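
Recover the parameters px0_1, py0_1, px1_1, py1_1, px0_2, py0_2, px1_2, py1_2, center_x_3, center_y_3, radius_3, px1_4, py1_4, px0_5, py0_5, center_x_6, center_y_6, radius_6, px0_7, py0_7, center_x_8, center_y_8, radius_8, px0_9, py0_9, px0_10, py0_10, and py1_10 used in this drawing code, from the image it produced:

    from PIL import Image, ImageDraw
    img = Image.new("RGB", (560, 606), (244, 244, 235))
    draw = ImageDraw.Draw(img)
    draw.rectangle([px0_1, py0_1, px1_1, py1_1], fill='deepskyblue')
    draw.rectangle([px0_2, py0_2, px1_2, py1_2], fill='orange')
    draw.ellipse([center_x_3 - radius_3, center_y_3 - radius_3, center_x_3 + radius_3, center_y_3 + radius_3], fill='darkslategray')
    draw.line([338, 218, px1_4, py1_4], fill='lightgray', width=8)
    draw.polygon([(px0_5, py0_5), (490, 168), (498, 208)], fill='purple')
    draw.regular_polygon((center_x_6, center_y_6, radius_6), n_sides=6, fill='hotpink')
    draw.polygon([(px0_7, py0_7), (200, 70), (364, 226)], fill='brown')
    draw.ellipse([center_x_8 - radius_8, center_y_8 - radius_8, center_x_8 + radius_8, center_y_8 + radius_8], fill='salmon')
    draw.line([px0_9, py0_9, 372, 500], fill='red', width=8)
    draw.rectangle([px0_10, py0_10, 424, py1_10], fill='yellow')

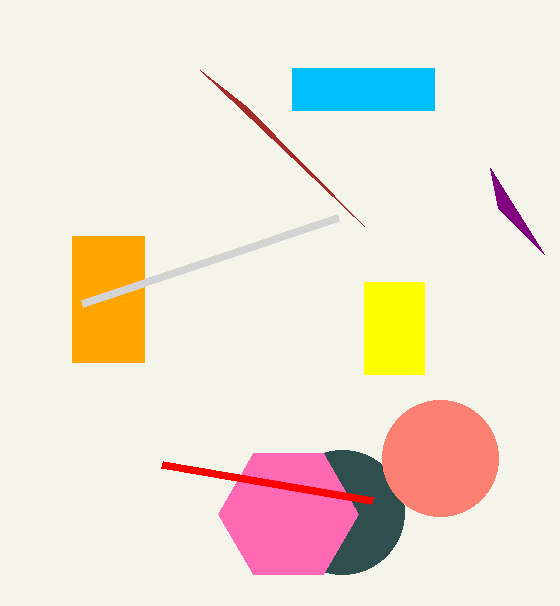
px0_1 = 292
py0_1 = 68
px1_1 = 434
py1_1 = 110
px0_2 = 72
py0_2 = 236
px1_2 = 144
py1_2 = 362
center_x_3 = 342
center_y_3 = 512
radius_3 = 62
px1_4 = 82
py1_4 = 304
px0_5 = 544
py0_5 = 254
center_x_6 = 288
center_y_6 = 514
radius_6 = 70
px0_7 = 246
py0_7 = 106
center_x_8 = 440
center_y_8 = 458
radius_8 = 58
px0_9 = 162
py0_9 = 464
px0_10 = 364
py0_10 = 282
py1_10 = 374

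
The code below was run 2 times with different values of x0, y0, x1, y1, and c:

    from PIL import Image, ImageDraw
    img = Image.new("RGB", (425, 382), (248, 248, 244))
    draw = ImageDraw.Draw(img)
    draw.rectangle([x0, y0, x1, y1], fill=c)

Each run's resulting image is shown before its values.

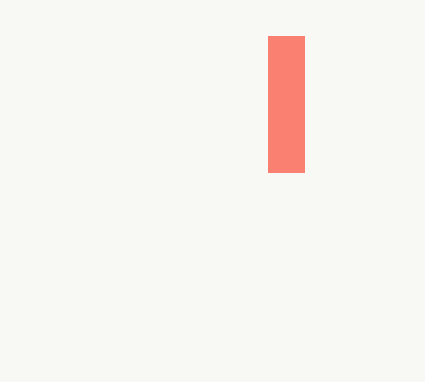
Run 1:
x0 = 268
y0 = 36
x1 = 304
y1 = 172
c = 'salmon'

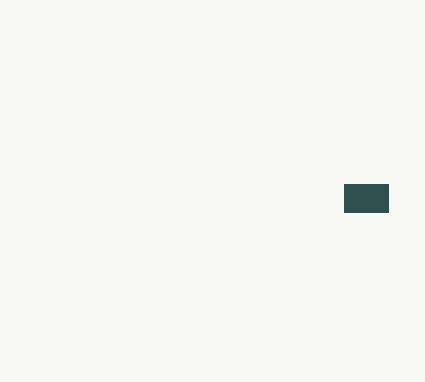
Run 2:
x0 = 344
y0 = 184
x1 = 388
y1 = 212
c = 'darkslategray'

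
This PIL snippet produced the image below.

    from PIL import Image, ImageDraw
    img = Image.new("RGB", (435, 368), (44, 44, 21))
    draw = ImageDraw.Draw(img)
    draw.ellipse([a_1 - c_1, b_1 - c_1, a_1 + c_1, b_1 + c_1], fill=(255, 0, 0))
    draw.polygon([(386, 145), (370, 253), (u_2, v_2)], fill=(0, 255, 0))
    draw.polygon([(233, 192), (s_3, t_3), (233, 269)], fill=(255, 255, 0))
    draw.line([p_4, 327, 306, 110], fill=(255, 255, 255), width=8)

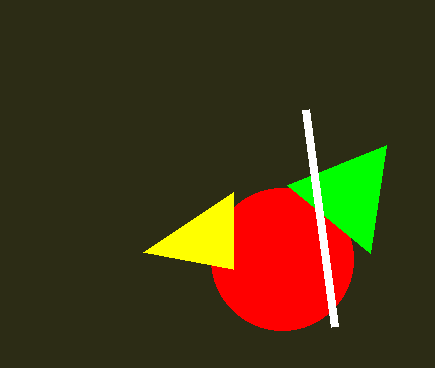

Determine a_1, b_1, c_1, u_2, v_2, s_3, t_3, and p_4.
a_1 = 282
b_1 = 259
c_1 = 71
u_2 = 287
v_2 = 185
s_3 = 143
t_3 = 252
p_4 = 335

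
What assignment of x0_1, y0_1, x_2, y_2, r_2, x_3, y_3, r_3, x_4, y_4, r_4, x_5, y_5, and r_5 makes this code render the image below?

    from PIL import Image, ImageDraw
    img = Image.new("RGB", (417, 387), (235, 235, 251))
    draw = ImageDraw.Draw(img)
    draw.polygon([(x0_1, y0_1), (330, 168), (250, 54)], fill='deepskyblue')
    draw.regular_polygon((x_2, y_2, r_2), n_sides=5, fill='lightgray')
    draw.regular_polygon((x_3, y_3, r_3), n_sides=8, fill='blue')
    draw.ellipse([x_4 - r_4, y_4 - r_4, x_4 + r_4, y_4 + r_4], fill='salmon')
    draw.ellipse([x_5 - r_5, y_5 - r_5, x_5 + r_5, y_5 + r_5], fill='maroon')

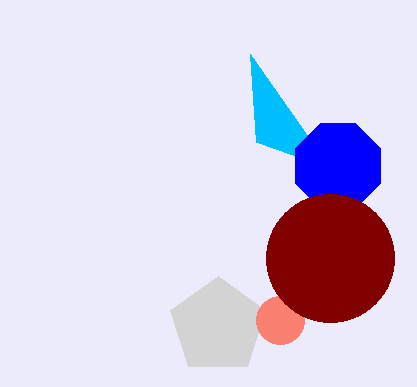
x0_1 = 256; y0_1 = 142; x_2 = 218; y_2 = 326; r_2 = 50; x_3 = 338; y_3 = 166; r_3 = 46; x_4 = 280; y_4 = 320; r_4 = 24; x_5 = 330; y_5 = 258; r_5 = 64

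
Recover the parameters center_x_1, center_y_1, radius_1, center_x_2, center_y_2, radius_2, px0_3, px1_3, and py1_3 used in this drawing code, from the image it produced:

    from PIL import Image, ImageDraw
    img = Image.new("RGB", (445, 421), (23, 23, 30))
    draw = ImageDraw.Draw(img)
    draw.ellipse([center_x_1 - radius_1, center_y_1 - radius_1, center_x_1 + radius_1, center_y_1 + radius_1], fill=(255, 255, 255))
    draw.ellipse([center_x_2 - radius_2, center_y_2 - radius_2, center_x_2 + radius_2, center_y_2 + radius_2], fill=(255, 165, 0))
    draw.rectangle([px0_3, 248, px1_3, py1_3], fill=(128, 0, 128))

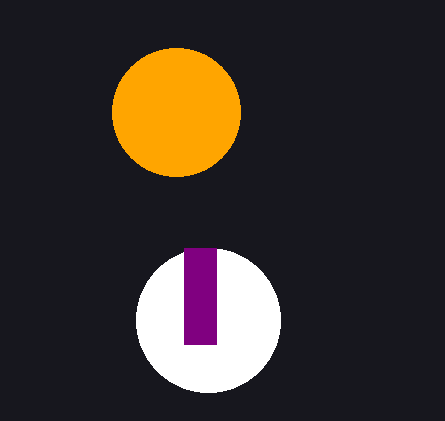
center_x_1 = 208, center_y_1 = 320, radius_1 = 72, center_x_2 = 176, center_y_2 = 112, radius_2 = 64, px0_3 = 184, px1_3 = 216, py1_3 = 344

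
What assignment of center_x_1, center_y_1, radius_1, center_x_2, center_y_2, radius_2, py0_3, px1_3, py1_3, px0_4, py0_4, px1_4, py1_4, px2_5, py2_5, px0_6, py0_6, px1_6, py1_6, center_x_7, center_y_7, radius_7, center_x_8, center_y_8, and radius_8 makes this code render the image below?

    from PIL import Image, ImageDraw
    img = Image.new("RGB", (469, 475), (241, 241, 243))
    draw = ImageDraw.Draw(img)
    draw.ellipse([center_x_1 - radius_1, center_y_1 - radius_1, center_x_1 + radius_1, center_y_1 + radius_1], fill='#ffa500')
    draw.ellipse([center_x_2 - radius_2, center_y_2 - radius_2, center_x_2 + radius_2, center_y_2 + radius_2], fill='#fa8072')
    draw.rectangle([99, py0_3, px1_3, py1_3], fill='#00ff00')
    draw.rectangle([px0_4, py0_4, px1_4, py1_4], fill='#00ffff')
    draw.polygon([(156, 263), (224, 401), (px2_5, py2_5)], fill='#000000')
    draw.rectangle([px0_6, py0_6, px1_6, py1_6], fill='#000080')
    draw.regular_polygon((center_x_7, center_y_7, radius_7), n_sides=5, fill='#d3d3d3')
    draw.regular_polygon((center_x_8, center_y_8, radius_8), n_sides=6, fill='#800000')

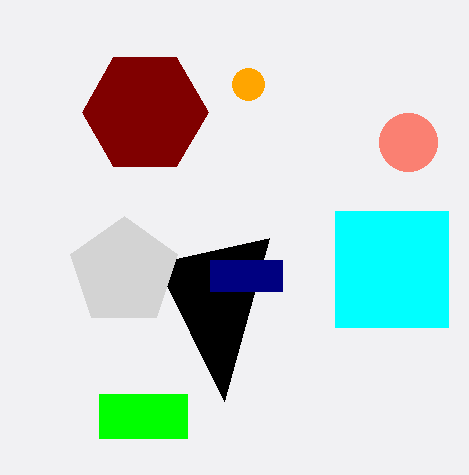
center_x_1 = 248, center_y_1 = 84, radius_1 = 16, center_x_2 = 408, center_y_2 = 142, radius_2 = 29, py0_3 = 394, px1_3 = 187, py1_3 = 438, px0_4 = 335, py0_4 = 211, px1_4 = 448, py1_4 = 327, px2_5 = 269, py2_5 = 238, px0_6 = 210, py0_6 = 260, px1_6 = 282, py1_6 = 291, center_x_7 = 124, center_y_7 = 272, radius_7 = 56, center_x_8 = 145, center_y_8 = 112, radius_8 = 63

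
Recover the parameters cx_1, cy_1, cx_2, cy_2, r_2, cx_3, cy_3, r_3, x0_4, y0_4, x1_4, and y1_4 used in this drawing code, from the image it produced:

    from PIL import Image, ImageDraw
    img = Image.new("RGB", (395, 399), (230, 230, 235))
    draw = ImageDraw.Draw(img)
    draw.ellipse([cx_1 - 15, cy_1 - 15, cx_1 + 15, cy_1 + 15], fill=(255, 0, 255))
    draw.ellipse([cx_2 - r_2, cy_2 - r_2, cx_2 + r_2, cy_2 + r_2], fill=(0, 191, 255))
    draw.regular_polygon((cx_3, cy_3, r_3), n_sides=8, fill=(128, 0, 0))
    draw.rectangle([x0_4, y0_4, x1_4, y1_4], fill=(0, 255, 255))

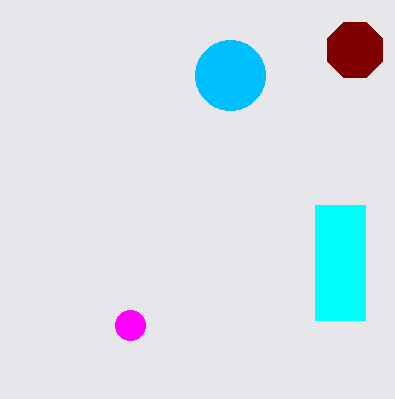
cx_1 = 130, cy_1 = 325, cx_2 = 230, cy_2 = 75, r_2 = 35, cx_3 = 355, cy_3 = 50, r_3 = 30, x0_4 = 315, y0_4 = 205, x1_4 = 365, y1_4 = 320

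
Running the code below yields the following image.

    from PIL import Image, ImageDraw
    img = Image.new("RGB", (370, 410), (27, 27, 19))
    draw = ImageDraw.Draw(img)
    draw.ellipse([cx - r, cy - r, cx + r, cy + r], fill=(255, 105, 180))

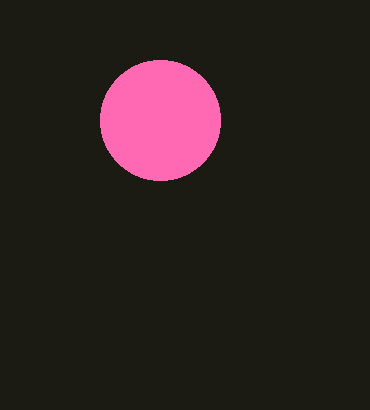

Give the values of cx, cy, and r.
cx = 160
cy = 120
r = 60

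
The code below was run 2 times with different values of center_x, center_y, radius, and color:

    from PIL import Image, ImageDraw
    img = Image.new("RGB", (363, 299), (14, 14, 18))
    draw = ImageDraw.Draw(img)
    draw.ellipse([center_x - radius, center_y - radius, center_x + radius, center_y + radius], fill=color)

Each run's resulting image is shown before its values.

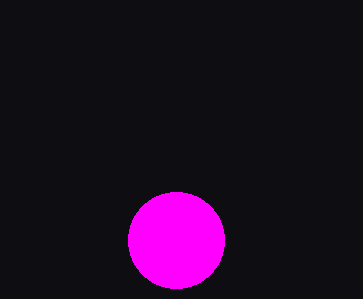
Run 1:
center_x = 176; center_y = 240; radius = 48; color = 'magenta'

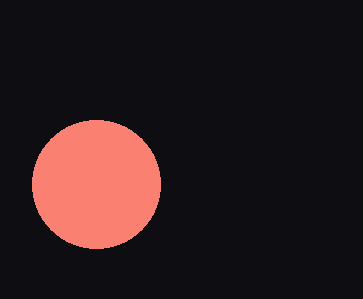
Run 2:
center_x = 96; center_y = 184; radius = 64; color = 'salmon'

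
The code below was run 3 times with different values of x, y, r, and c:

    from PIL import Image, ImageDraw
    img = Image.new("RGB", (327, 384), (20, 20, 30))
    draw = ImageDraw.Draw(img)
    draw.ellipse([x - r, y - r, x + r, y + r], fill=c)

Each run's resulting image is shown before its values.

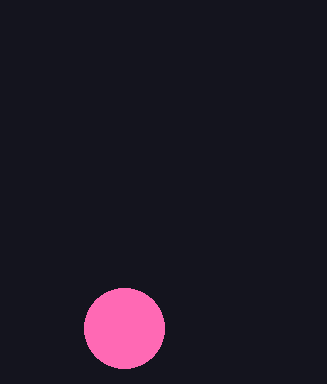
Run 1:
x = 124; y = 328; r = 40; c = 'hotpink'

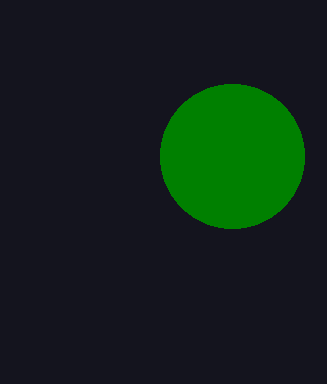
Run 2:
x = 232
y = 156
r = 72
c = 'green'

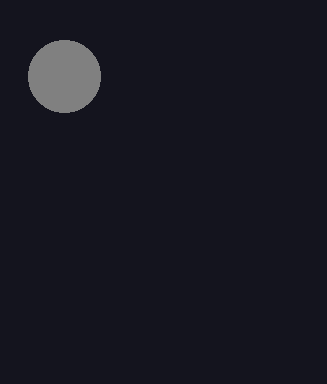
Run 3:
x = 64
y = 76
r = 36
c = 'gray'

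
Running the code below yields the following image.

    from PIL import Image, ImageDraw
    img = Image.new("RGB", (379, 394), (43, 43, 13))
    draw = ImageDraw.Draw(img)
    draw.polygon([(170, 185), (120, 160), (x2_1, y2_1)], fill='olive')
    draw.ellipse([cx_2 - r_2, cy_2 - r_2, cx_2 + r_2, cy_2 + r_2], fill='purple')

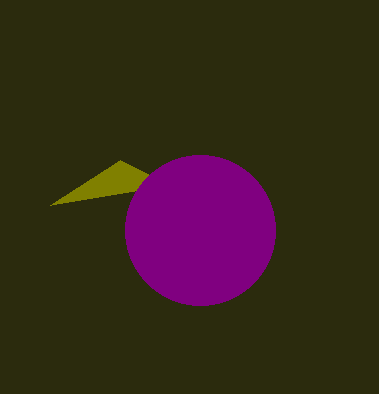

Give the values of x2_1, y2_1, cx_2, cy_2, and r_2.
x2_1 = 50; y2_1 = 205; cx_2 = 200; cy_2 = 230; r_2 = 75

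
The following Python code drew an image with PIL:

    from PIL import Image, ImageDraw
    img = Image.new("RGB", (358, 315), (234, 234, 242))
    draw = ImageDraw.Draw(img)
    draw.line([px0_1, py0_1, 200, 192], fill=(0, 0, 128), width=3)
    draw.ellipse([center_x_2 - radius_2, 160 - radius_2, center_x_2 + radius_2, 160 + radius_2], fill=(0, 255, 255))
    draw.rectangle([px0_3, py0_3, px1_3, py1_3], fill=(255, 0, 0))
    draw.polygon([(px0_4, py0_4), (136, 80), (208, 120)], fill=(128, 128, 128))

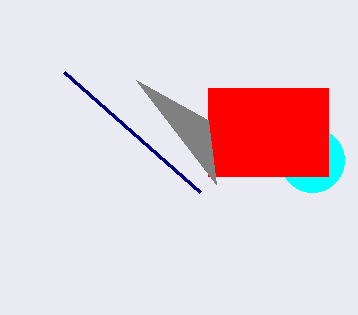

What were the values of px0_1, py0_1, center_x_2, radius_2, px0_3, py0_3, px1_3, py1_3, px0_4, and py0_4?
px0_1 = 64, py0_1 = 72, center_x_2 = 312, radius_2 = 32, px0_3 = 208, py0_3 = 88, px1_3 = 328, py1_3 = 176, px0_4 = 216, py0_4 = 184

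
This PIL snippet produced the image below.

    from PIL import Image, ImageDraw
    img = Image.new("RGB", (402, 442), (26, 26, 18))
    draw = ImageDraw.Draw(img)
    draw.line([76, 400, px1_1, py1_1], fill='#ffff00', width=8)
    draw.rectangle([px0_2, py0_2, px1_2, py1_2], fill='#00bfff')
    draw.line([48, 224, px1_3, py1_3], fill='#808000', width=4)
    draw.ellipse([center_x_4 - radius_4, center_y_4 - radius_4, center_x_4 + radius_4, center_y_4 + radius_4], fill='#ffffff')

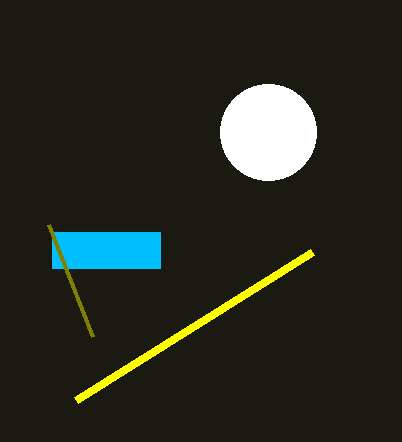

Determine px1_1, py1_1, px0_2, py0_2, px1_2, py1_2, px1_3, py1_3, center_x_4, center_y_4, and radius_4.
px1_1 = 312, py1_1 = 252, px0_2 = 52, py0_2 = 232, px1_2 = 160, py1_2 = 268, px1_3 = 92, py1_3 = 336, center_x_4 = 268, center_y_4 = 132, radius_4 = 48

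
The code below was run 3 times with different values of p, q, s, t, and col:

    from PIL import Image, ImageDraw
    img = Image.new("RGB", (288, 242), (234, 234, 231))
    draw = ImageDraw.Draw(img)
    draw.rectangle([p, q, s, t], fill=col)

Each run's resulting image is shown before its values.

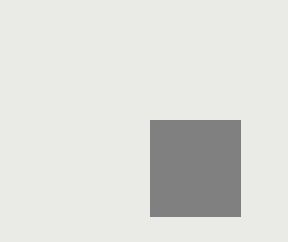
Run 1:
p = 150, q = 120, s = 240, t = 216, col = 'gray'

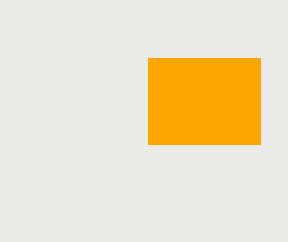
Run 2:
p = 148; q = 58; s = 260; t = 144; col = 'orange'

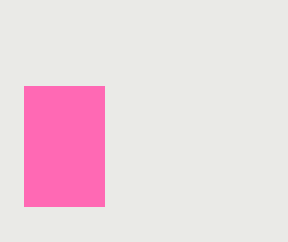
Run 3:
p = 24; q = 86; s = 104; t = 206; col = 'hotpink'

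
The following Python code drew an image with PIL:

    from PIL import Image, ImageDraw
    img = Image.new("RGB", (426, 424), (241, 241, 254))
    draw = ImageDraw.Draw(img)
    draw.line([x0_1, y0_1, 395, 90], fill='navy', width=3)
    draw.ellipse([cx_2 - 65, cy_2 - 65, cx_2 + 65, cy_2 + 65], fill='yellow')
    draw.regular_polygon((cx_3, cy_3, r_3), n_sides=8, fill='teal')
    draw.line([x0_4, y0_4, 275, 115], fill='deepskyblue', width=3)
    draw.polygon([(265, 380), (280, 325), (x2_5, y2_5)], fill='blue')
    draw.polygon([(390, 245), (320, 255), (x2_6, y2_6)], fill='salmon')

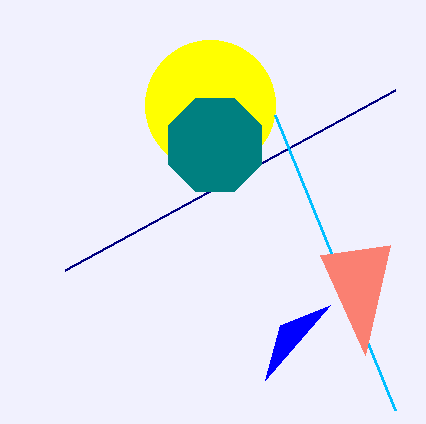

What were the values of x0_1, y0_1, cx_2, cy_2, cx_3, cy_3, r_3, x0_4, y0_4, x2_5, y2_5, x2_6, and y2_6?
x0_1 = 65; y0_1 = 270; cx_2 = 210; cy_2 = 105; cx_3 = 215; cy_3 = 145; r_3 = 50; x0_4 = 395; y0_4 = 410; x2_5 = 330; y2_5 = 305; x2_6 = 365; y2_6 = 355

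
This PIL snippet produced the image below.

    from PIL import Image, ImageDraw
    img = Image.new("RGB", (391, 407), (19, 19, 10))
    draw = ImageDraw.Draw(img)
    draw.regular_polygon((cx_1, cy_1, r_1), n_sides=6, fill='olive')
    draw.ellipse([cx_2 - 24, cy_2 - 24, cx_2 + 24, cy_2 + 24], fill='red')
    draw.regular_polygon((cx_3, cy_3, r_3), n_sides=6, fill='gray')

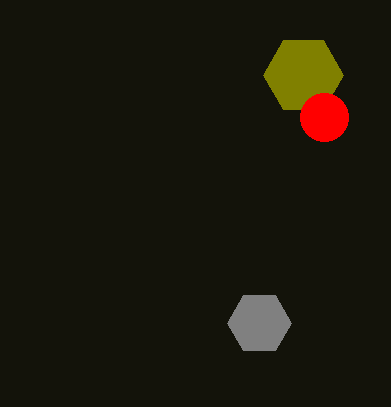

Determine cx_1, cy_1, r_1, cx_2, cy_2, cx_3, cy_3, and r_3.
cx_1 = 303; cy_1 = 75; r_1 = 40; cx_2 = 324; cy_2 = 117; cx_3 = 259; cy_3 = 323; r_3 = 32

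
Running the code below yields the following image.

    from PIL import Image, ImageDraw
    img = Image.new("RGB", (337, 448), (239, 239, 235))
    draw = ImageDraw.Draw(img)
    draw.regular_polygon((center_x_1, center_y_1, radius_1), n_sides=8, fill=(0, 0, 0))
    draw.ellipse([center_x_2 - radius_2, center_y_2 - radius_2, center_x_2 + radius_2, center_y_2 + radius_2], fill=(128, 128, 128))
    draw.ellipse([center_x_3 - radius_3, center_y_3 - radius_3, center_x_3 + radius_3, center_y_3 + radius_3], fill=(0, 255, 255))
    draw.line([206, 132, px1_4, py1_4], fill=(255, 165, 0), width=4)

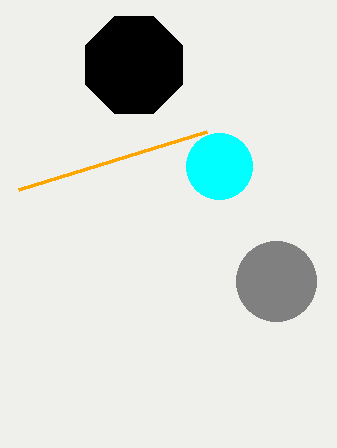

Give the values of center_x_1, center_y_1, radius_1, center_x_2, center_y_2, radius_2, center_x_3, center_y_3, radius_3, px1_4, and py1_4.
center_x_1 = 134
center_y_1 = 65
radius_1 = 52
center_x_2 = 276
center_y_2 = 281
radius_2 = 40
center_x_3 = 219
center_y_3 = 166
radius_3 = 33
px1_4 = 18
py1_4 = 190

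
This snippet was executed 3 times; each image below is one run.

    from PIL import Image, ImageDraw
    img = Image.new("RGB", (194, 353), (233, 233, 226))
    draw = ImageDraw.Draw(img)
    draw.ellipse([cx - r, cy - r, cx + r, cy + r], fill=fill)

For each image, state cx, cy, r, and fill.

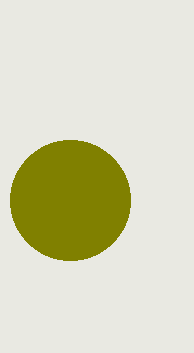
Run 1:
cx = 70
cy = 200
r = 60
fill = 'olive'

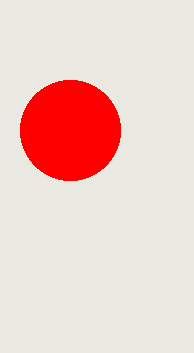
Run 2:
cx = 70, cy = 130, r = 50, fill = 'red'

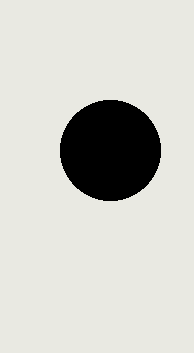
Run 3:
cx = 110, cy = 150, r = 50, fill = 'black'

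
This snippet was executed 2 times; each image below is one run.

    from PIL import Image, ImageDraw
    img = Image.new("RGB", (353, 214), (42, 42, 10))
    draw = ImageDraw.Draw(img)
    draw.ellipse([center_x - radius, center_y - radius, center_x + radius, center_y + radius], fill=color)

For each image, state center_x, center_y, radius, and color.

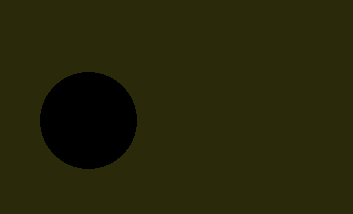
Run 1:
center_x = 88
center_y = 120
radius = 48
color = 'black'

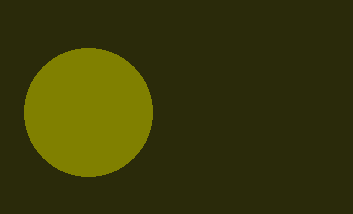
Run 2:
center_x = 88, center_y = 112, radius = 64, color = 'olive'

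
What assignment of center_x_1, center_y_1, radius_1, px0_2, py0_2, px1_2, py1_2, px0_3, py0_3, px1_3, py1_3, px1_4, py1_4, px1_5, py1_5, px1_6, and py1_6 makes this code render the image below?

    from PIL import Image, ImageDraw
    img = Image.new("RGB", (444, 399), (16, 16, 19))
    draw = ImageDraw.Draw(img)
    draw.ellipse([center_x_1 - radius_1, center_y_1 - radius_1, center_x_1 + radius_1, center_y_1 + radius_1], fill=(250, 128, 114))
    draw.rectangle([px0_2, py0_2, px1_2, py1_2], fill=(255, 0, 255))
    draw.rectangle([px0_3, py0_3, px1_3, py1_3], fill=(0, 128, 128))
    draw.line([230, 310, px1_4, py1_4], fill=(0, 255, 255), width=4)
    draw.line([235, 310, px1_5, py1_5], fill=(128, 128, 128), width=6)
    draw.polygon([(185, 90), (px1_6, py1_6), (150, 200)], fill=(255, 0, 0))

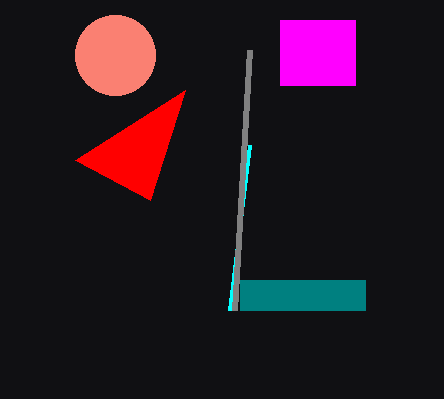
center_x_1 = 115; center_y_1 = 55; radius_1 = 40; px0_2 = 280; py0_2 = 20; px1_2 = 355; py1_2 = 85; px0_3 = 240; py0_3 = 280; px1_3 = 365; py1_3 = 310; px1_4 = 250; py1_4 = 145; px1_5 = 250; py1_5 = 50; px1_6 = 75; py1_6 = 160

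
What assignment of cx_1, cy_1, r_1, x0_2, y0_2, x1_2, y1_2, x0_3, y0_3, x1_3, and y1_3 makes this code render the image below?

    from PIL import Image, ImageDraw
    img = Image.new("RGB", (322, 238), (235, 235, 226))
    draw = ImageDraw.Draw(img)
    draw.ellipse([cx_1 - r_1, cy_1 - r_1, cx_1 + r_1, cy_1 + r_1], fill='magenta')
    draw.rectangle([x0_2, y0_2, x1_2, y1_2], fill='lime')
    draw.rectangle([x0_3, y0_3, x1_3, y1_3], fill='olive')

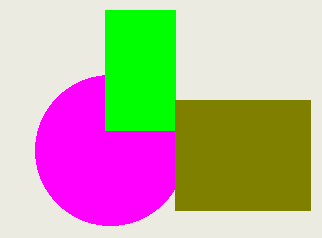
cx_1 = 110; cy_1 = 150; r_1 = 75; x0_2 = 105; y0_2 = 10; x1_2 = 175; y1_2 = 130; x0_3 = 175; y0_3 = 100; x1_3 = 310; y1_3 = 210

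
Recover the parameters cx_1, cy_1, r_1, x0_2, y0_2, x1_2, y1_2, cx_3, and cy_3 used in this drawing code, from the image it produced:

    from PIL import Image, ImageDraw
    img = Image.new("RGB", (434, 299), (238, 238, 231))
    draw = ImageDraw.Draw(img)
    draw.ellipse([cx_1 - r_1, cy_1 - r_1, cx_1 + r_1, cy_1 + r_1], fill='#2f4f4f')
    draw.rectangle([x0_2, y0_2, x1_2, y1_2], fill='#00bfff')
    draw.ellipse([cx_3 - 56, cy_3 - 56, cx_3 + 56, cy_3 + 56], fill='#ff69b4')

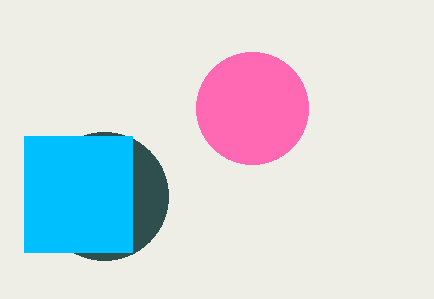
cx_1 = 104, cy_1 = 196, r_1 = 64, x0_2 = 24, y0_2 = 136, x1_2 = 132, y1_2 = 252, cx_3 = 252, cy_3 = 108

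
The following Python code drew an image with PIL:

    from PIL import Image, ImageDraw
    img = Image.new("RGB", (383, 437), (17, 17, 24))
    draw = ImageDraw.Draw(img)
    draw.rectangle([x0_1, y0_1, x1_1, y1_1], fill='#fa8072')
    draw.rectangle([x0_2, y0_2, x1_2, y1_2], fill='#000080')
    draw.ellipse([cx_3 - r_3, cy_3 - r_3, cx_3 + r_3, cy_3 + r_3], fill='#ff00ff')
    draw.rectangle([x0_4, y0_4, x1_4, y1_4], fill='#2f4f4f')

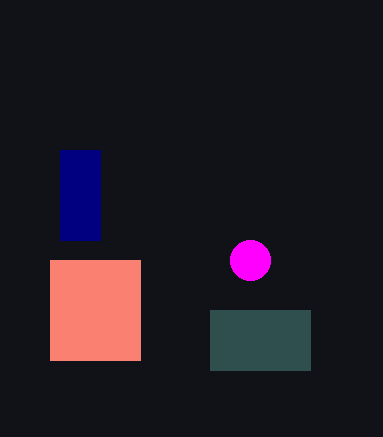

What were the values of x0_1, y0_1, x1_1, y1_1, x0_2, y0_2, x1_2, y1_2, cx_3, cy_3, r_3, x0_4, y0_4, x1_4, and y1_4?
x0_1 = 50, y0_1 = 260, x1_1 = 140, y1_1 = 360, x0_2 = 60, y0_2 = 150, x1_2 = 100, y1_2 = 240, cx_3 = 250, cy_3 = 260, r_3 = 20, x0_4 = 210, y0_4 = 310, x1_4 = 310, y1_4 = 370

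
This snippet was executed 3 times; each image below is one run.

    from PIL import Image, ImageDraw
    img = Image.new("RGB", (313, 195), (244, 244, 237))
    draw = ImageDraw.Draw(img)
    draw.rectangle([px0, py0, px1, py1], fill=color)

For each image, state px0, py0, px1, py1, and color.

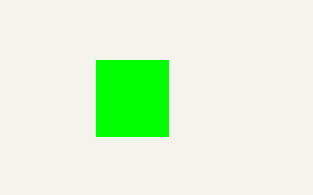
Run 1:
px0 = 96; py0 = 60; px1 = 168; py1 = 136; color = 'lime'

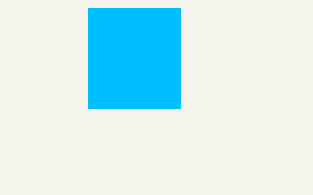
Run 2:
px0 = 88, py0 = 8, px1 = 180, py1 = 108, color = 'deepskyblue'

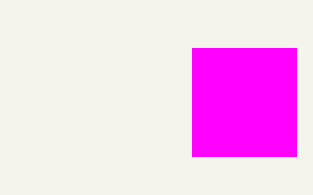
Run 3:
px0 = 192, py0 = 48, px1 = 296, py1 = 156, color = 'magenta'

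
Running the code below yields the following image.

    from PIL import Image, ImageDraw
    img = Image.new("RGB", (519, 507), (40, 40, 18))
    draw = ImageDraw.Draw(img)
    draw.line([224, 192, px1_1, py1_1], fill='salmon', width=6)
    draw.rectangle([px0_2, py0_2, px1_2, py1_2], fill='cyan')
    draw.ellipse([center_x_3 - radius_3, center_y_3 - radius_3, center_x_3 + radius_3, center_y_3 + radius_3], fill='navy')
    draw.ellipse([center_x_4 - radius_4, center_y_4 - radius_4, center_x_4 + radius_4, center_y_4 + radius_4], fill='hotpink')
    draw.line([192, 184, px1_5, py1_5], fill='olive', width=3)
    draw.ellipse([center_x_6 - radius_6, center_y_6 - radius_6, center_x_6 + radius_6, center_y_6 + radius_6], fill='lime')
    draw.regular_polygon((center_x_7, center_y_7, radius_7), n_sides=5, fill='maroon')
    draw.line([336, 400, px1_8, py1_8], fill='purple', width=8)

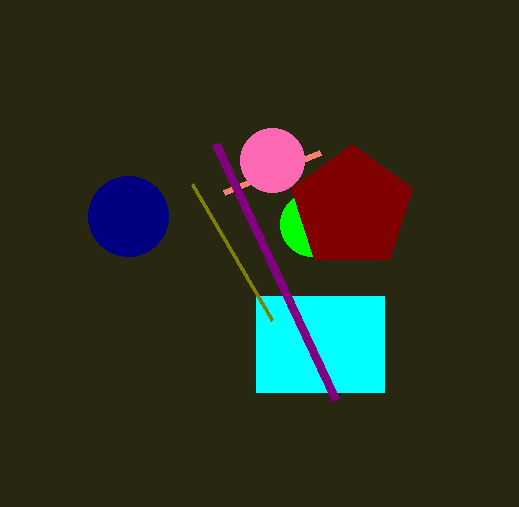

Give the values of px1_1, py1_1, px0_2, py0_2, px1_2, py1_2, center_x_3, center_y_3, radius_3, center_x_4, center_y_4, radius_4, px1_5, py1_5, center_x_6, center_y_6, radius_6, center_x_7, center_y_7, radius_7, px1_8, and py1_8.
px1_1 = 320
py1_1 = 152
px0_2 = 256
py0_2 = 296
px1_2 = 384
py1_2 = 392
center_x_3 = 128
center_y_3 = 216
radius_3 = 40
center_x_4 = 272
center_y_4 = 160
radius_4 = 32
px1_5 = 272
py1_5 = 320
center_x_6 = 312
center_y_6 = 224
radius_6 = 32
center_x_7 = 352
center_y_7 = 208
radius_7 = 64
px1_8 = 216
py1_8 = 144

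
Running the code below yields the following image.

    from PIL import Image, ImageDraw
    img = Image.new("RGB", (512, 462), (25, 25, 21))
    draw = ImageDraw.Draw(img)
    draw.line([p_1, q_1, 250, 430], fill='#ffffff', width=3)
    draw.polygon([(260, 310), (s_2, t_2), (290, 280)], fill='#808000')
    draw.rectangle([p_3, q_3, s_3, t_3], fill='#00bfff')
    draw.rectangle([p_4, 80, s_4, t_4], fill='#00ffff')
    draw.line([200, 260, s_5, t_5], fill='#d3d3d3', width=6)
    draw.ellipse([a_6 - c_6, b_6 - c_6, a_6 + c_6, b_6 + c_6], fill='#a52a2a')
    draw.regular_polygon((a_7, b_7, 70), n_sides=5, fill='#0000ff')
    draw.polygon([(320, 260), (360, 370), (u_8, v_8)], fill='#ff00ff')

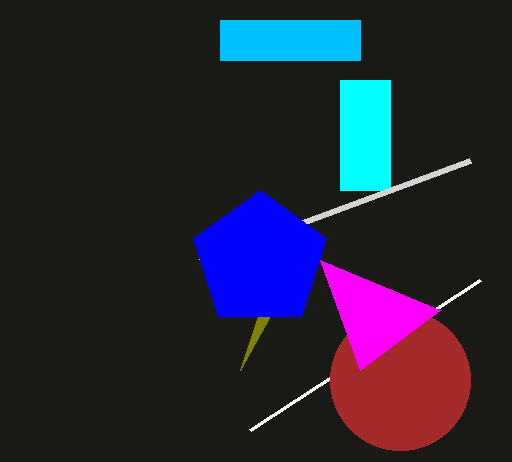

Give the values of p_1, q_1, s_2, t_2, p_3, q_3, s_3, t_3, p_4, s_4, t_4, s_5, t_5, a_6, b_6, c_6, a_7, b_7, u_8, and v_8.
p_1 = 480; q_1 = 280; s_2 = 240; t_2 = 370; p_3 = 220; q_3 = 20; s_3 = 360; t_3 = 60; p_4 = 340; s_4 = 390; t_4 = 190; s_5 = 470; t_5 = 160; a_6 = 400; b_6 = 380; c_6 = 70; a_7 = 260; b_7 = 260; u_8 = 440; v_8 = 310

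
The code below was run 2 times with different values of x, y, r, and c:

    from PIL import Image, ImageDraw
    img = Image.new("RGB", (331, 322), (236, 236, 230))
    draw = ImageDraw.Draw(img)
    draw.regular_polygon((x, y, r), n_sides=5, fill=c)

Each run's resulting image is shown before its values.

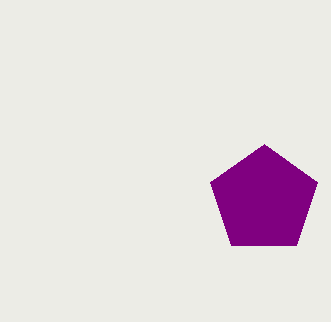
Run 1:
x = 264
y = 200
r = 56
c = 'purple'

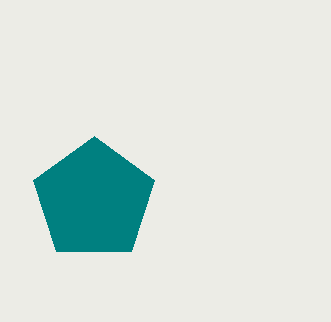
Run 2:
x = 94, y = 200, r = 64, c = 'teal'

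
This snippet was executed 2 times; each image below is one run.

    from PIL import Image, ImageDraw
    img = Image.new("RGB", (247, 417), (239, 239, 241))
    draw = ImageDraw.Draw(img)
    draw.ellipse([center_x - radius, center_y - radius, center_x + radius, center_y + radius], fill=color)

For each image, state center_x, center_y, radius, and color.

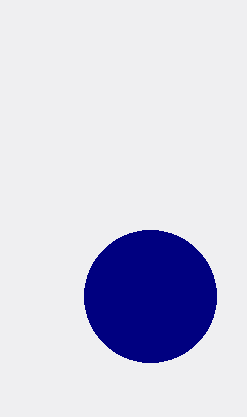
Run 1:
center_x = 150, center_y = 296, radius = 66, color = 'navy'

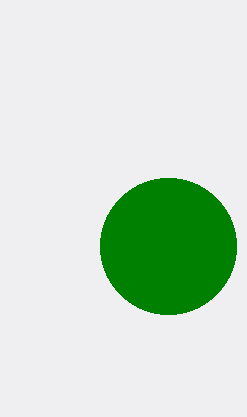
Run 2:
center_x = 168, center_y = 246, radius = 68, color = 'green'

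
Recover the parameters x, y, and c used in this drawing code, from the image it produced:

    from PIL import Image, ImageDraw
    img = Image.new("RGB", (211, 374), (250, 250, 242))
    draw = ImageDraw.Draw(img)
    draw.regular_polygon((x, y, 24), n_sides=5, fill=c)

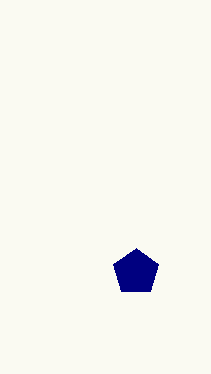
x = 136; y = 272; c = 'navy'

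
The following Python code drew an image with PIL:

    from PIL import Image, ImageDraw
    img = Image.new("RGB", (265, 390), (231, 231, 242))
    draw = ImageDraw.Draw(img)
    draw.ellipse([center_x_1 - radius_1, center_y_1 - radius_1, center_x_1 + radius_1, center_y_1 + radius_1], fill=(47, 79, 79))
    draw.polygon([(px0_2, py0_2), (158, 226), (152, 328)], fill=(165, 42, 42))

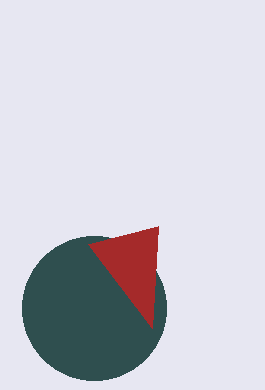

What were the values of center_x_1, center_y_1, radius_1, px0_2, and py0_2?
center_x_1 = 94
center_y_1 = 308
radius_1 = 72
px0_2 = 88
py0_2 = 244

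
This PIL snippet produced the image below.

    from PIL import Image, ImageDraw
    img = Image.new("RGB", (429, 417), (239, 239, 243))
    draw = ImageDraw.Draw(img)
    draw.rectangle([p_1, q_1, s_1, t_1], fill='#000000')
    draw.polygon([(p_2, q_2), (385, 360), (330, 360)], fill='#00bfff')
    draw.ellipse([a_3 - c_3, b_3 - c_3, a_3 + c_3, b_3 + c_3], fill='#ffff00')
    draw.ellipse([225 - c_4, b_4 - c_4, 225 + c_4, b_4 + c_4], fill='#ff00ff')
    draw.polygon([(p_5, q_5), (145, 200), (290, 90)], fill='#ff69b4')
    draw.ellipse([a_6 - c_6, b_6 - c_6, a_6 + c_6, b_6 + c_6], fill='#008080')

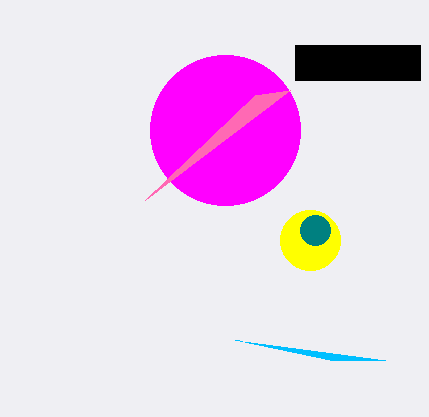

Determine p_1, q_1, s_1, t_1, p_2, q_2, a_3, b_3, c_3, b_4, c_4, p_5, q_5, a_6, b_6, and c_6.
p_1 = 295, q_1 = 45, s_1 = 420, t_1 = 80, p_2 = 235, q_2 = 340, a_3 = 310, b_3 = 240, c_3 = 30, b_4 = 130, c_4 = 75, p_5 = 255, q_5 = 95, a_6 = 315, b_6 = 230, c_6 = 15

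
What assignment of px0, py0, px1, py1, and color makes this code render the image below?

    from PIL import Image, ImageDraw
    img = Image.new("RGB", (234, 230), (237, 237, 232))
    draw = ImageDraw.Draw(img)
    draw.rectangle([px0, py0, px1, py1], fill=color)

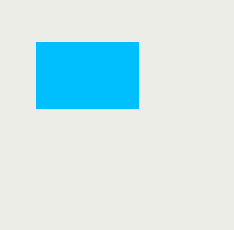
px0 = 36
py0 = 42
px1 = 138
py1 = 108
color = 'deepskyblue'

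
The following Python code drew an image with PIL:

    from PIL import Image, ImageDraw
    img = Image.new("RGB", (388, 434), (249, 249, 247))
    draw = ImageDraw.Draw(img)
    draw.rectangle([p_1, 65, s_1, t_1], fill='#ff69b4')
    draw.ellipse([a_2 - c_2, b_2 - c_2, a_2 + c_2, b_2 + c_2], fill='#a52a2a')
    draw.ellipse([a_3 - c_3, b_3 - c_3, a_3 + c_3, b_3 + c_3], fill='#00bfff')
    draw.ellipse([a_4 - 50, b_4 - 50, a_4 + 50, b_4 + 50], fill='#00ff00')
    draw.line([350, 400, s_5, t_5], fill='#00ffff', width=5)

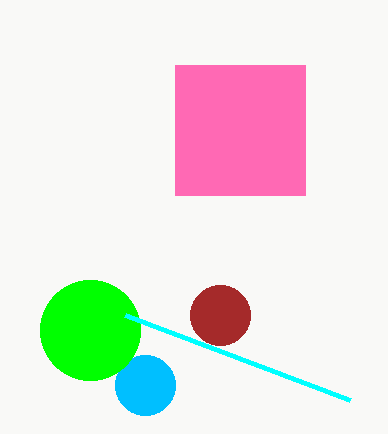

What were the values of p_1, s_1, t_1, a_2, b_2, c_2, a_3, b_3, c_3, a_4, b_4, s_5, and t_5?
p_1 = 175; s_1 = 305; t_1 = 195; a_2 = 220; b_2 = 315; c_2 = 30; a_3 = 145; b_3 = 385; c_3 = 30; a_4 = 90; b_4 = 330; s_5 = 125; t_5 = 315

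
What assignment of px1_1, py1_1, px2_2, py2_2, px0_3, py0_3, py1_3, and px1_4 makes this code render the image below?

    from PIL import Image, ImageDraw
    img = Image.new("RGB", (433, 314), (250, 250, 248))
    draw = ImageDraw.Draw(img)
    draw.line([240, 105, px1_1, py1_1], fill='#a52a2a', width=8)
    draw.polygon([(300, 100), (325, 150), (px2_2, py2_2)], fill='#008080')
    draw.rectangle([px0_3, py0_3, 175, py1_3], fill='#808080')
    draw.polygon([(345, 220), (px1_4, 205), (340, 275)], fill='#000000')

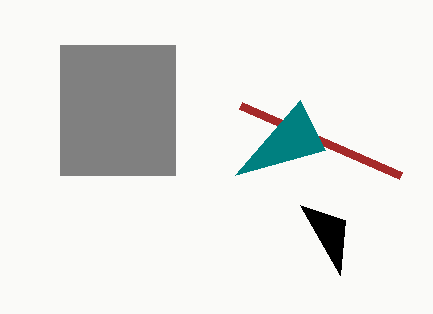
px1_1 = 400, py1_1 = 175, px2_2 = 235, py2_2 = 175, px0_3 = 60, py0_3 = 45, py1_3 = 175, px1_4 = 300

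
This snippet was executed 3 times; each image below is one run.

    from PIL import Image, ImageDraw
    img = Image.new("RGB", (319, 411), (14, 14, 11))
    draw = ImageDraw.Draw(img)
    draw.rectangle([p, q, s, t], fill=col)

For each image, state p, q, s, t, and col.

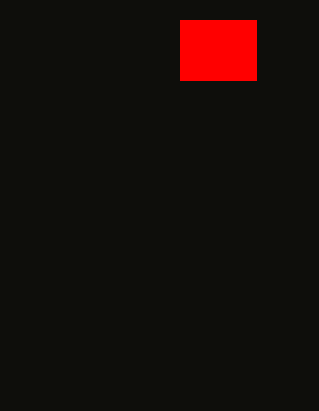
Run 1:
p = 180; q = 20; s = 256; t = 80; col = 'red'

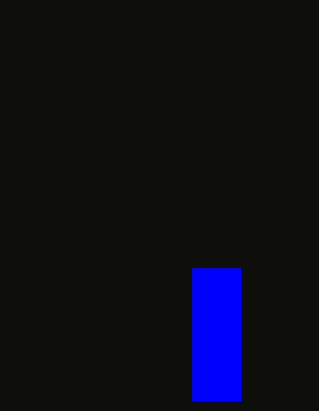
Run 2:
p = 192
q = 268
s = 240
t = 400
col = 'blue'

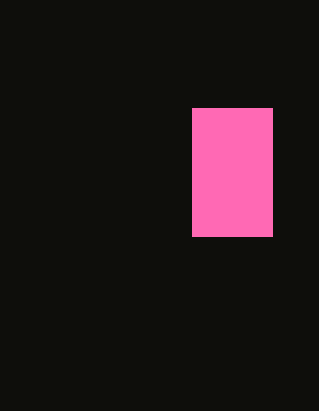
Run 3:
p = 192; q = 108; s = 272; t = 236; col = 'hotpink'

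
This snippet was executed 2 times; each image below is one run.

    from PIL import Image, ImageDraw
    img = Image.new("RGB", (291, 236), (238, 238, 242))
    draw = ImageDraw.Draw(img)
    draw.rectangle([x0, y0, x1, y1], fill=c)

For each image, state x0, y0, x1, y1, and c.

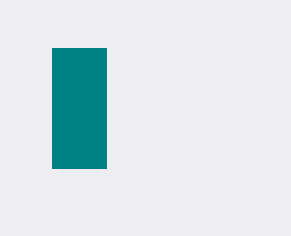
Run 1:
x0 = 52
y0 = 48
x1 = 106
y1 = 168
c = 'teal'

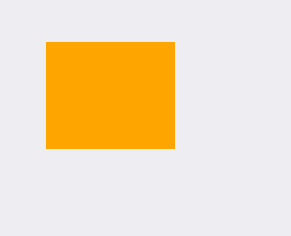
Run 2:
x0 = 46
y0 = 42
x1 = 174
y1 = 148
c = 'orange'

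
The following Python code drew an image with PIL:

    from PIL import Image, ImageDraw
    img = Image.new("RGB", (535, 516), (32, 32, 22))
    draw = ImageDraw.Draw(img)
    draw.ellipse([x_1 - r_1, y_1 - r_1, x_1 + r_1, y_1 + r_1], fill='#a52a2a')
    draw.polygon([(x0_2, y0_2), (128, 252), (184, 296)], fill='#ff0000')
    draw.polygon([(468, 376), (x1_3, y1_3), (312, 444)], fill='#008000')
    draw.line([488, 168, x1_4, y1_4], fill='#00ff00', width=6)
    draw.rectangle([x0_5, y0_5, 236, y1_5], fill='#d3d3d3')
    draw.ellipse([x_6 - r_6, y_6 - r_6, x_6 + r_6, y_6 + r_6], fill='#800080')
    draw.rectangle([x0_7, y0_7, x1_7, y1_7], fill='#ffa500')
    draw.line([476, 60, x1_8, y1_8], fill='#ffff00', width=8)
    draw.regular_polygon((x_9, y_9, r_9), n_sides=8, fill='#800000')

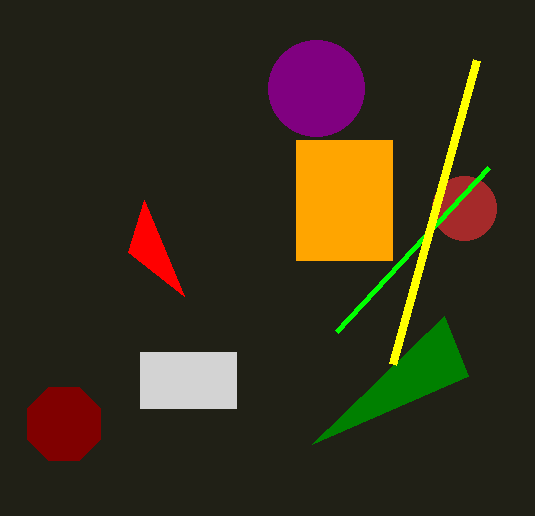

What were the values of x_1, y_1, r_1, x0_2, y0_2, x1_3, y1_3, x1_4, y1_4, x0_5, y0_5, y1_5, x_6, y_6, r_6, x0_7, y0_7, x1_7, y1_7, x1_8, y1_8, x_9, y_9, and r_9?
x_1 = 464; y_1 = 208; r_1 = 32; x0_2 = 144; y0_2 = 200; x1_3 = 444; y1_3 = 316; x1_4 = 336; y1_4 = 332; x0_5 = 140; y0_5 = 352; y1_5 = 408; x_6 = 316; y_6 = 88; r_6 = 48; x0_7 = 296; y0_7 = 140; x1_7 = 392; y1_7 = 260; x1_8 = 392; y1_8 = 364; x_9 = 64; y_9 = 424; r_9 = 40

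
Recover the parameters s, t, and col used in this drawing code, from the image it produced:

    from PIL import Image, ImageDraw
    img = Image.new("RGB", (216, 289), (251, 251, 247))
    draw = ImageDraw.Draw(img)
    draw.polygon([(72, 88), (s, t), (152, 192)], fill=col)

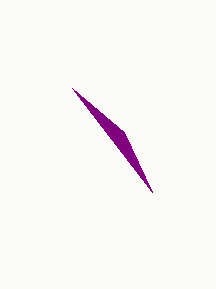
s = 124, t = 132, col = 'purple'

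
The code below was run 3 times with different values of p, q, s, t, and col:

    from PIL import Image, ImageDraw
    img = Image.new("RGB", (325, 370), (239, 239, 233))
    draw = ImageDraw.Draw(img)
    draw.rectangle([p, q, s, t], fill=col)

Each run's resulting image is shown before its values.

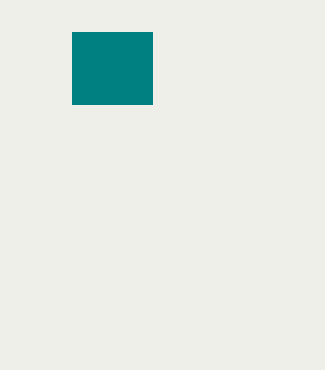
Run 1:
p = 72; q = 32; s = 152; t = 104; col = 'teal'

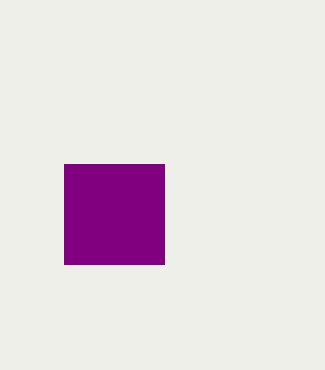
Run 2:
p = 64, q = 164, s = 164, t = 264, col = 'purple'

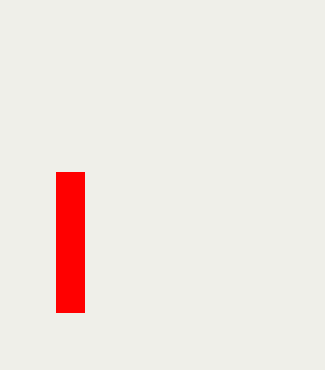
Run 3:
p = 56; q = 172; s = 84; t = 312; col = 'red'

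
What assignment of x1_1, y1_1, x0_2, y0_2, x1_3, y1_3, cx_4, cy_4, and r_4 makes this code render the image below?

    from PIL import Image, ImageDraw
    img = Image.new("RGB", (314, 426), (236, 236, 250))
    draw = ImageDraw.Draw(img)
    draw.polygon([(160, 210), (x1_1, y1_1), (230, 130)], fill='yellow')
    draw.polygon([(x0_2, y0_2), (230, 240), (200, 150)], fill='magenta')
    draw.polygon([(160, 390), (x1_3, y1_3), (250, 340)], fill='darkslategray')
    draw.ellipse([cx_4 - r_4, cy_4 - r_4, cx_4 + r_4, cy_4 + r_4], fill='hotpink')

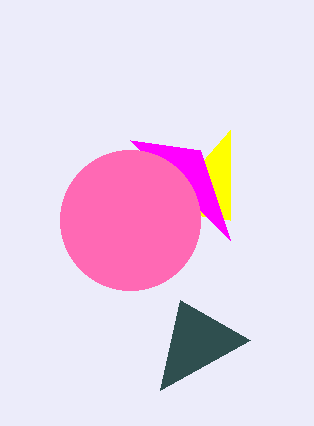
x1_1 = 230; y1_1 = 220; x0_2 = 130; y0_2 = 140; x1_3 = 180; y1_3 = 300; cx_4 = 130; cy_4 = 220; r_4 = 70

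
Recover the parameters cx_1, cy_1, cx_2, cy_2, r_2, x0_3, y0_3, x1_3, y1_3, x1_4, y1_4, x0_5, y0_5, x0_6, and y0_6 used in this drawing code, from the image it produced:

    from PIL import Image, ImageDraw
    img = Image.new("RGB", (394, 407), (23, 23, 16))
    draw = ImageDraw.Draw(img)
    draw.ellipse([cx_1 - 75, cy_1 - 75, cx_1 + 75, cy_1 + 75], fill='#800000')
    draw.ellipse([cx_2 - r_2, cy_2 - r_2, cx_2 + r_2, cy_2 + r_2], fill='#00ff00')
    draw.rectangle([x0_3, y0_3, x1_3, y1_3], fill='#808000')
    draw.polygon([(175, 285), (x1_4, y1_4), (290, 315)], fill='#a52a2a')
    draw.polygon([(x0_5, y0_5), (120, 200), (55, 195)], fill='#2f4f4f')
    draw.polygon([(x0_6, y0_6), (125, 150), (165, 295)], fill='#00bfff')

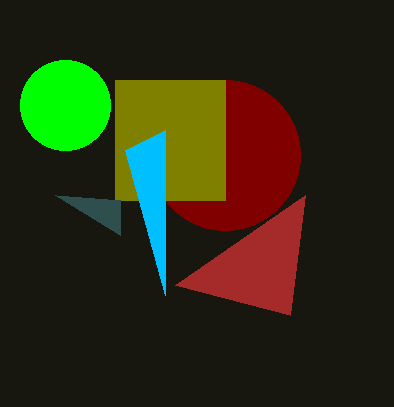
cx_1 = 225, cy_1 = 155, cx_2 = 65, cy_2 = 105, r_2 = 45, x0_3 = 115, y0_3 = 80, x1_3 = 225, y1_3 = 200, x1_4 = 305, y1_4 = 195, x0_5 = 120, y0_5 = 235, x0_6 = 165, y0_6 = 130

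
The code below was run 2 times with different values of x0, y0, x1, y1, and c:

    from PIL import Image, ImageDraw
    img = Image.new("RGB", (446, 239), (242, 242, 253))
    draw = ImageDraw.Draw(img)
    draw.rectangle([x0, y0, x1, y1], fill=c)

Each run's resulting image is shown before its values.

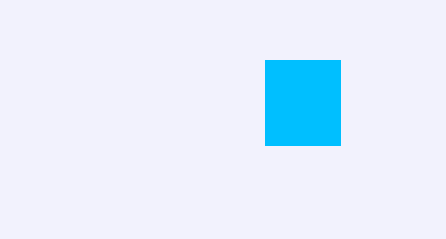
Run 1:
x0 = 265, y0 = 60, x1 = 340, y1 = 145, c = 'deepskyblue'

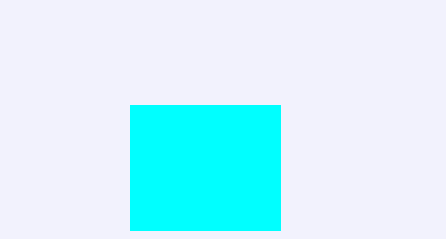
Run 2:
x0 = 130
y0 = 105
x1 = 280
y1 = 230
c = 'cyan'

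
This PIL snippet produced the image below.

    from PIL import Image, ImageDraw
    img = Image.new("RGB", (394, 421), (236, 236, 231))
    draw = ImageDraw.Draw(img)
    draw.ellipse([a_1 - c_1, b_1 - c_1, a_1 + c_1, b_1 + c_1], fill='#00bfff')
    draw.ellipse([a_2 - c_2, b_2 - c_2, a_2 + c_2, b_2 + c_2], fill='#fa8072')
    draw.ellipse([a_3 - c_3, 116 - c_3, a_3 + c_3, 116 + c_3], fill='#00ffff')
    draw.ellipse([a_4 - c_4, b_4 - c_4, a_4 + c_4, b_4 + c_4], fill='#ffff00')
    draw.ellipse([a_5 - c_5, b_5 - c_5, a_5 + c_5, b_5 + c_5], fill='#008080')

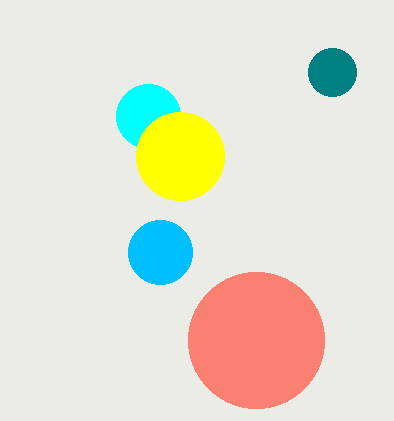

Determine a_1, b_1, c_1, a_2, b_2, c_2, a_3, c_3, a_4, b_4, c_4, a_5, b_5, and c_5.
a_1 = 160; b_1 = 252; c_1 = 32; a_2 = 256; b_2 = 340; c_2 = 68; a_3 = 148; c_3 = 32; a_4 = 180; b_4 = 156; c_4 = 44; a_5 = 332; b_5 = 72; c_5 = 24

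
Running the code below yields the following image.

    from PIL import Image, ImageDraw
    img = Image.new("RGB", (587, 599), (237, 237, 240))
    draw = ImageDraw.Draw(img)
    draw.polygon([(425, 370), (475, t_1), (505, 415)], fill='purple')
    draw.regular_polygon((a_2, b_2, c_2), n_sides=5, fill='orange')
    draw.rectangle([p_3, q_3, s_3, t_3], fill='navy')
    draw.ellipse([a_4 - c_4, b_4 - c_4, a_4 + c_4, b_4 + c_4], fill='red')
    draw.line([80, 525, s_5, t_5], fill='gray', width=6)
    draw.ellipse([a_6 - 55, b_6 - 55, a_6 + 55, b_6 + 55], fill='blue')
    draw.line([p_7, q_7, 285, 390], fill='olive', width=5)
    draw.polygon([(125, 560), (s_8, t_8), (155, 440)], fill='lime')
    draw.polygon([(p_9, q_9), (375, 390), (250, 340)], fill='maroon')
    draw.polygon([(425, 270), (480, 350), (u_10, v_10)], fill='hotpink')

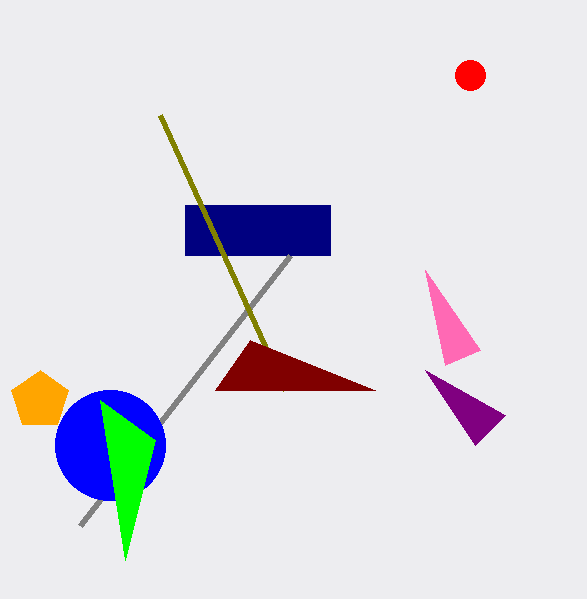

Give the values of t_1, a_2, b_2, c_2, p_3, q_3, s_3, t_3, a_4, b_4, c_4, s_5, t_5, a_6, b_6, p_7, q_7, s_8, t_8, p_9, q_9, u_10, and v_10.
t_1 = 445
a_2 = 40
b_2 = 400
c_2 = 30
p_3 = 185
q_3 = 205
s_3 = 330
t_3 = 255
a_4 = 470
b_4 = 75
c_4 = 15
s_5 = 290
t_5 = 255
a_6 = 110
b_6 = 445
p_7 = 160
q_7 = 115
s_8 = 100
t_8 = 400
p_9 = 215
q_9 = 390
u_10 = 445
v_10 = 365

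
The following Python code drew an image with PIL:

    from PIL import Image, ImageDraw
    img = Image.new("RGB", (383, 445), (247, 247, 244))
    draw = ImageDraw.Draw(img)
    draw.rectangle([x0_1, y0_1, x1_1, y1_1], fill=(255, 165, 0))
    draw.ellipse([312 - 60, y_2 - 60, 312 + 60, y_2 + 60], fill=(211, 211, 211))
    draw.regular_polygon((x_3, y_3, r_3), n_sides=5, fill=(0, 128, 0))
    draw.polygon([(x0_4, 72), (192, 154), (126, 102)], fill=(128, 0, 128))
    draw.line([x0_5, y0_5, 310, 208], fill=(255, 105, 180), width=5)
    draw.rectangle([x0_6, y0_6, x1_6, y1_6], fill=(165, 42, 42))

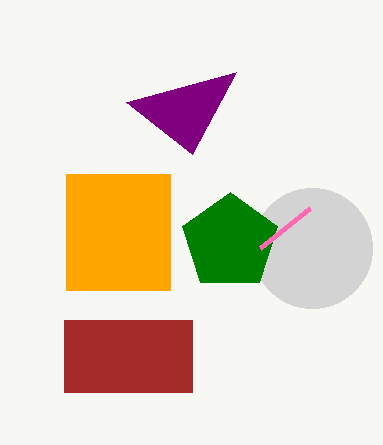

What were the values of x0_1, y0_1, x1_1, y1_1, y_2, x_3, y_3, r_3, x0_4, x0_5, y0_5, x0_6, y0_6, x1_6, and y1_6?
x0_1 = 66, y0_1 = 174, x1_1 = 170, y1_1 = 290, y_2 = 248, x_3 = 230, y_3 = 242, r_3 = 50, x0_4 = 236, x0_5 = 260, y0_5 = 248, x0_6 = 64, y0_6 = 320, x1_6 = 192, y1_6 = 392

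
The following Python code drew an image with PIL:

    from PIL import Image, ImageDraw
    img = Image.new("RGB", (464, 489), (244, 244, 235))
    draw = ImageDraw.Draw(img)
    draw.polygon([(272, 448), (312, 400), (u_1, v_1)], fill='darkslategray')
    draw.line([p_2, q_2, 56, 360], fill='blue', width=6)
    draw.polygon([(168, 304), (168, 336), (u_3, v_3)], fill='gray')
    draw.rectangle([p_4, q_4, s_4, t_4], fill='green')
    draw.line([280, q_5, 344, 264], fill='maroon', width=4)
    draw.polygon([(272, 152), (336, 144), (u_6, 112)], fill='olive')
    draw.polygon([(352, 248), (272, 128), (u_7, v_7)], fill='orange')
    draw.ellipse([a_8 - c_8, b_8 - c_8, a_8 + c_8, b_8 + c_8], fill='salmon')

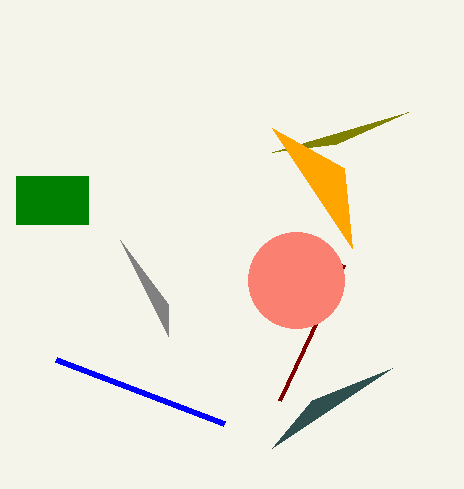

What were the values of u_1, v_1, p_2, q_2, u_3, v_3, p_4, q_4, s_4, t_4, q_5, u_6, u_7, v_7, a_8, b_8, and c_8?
u_1 = 392, v_1 = 368, p_2 = 224, q_2 = 424, u_3 = 120, v_3 = 240, p_4 = 16, q_4 = 176, s_4 = 88, t_4 = 224, q_5 = 400, u_6 = 408, u_7 = 344, v_7 = 168, a_8 = 296, b_8 = 280, c_8 = 48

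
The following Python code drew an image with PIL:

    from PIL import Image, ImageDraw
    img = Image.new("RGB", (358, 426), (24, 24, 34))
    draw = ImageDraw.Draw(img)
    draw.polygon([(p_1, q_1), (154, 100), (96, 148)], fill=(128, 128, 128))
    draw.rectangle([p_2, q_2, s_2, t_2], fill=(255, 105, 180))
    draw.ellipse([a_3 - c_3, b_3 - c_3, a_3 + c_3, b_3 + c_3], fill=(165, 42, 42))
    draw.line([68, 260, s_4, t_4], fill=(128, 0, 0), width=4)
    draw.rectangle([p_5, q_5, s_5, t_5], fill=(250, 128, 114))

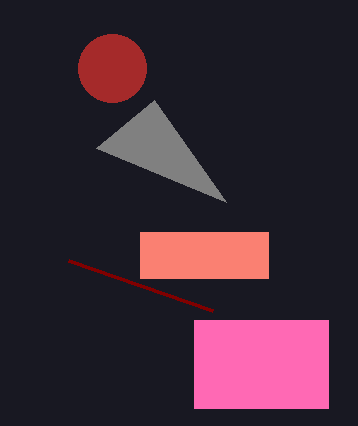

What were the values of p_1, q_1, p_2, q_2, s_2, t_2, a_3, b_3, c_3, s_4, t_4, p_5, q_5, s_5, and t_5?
p_1 = 226, q_1 = 202, p_2 = 194, q_2 = 320, s_2 = 328, t_2 = 408, a_3 = 112, b_3 = 68, c_3 = 34, s_4 = 212, t_4 = 310, p_5 = 140, q_5 = 232, s_5 = 268, t_5 = 278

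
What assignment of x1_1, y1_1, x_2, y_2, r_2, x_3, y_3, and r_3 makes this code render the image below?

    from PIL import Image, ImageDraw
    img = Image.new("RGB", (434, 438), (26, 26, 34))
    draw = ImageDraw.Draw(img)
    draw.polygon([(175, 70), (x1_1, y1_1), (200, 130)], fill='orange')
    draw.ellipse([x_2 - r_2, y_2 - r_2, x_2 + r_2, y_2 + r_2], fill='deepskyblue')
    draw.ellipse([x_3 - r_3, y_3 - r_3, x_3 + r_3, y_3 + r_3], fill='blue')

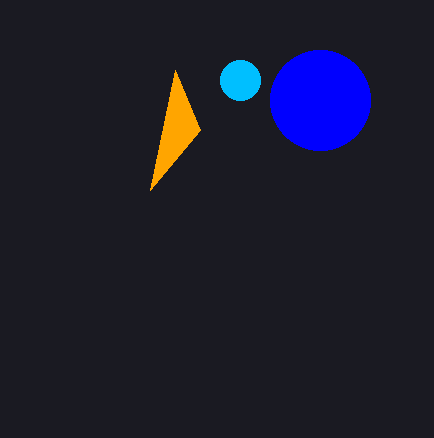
x1_1 = 150; y1_1 = 190; x_2 = 240; y_2 = 80; r_2 = 20; x_3 = 320; y_3 = 100; r_3 = 50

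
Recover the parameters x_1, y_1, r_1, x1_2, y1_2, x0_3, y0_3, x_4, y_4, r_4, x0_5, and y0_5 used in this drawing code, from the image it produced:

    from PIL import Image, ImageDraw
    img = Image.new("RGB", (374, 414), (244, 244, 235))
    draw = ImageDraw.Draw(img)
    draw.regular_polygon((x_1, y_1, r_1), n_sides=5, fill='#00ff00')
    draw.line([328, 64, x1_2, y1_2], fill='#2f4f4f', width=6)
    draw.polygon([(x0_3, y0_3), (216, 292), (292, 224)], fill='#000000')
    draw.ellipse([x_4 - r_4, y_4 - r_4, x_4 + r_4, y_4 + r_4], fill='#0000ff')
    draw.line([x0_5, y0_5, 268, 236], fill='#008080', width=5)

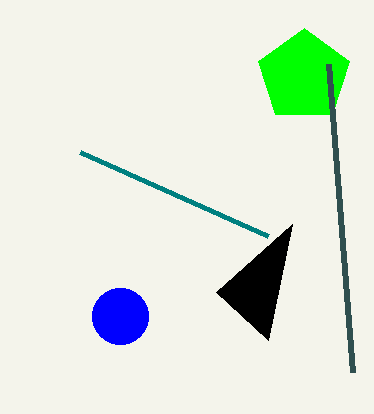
x_1 = 304, y_1 = 76, r_1 = 48, x1_2 = 352, y1_2 = 372, x0_3 = 268, y0_3 = 340, x_4 = 120, y_4 = 316, r_4 = 28, x0_5 = 80, y0_5 = 152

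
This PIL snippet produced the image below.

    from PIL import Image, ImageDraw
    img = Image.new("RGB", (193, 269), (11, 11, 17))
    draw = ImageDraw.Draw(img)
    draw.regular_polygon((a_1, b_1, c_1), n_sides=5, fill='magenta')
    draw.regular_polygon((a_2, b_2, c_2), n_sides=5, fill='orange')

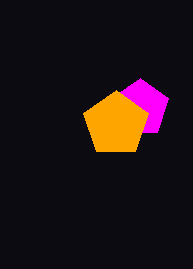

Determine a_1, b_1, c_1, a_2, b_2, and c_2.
a_1 = 140, b_1 = 108, c_1 = 30, a_2 = 116, b_2 = 124, c_2 = 34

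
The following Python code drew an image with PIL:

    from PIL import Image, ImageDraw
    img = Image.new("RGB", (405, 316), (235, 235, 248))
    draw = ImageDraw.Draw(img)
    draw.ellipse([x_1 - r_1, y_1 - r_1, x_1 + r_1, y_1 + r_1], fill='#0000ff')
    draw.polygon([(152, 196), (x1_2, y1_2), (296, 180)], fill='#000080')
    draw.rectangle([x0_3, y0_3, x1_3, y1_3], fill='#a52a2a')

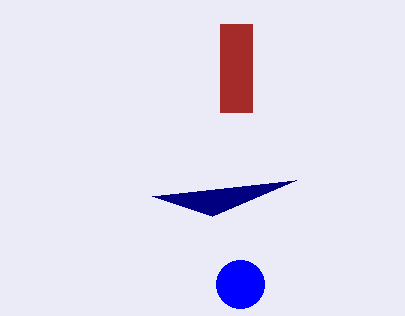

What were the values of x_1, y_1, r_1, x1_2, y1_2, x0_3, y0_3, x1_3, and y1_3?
x_1 = 240
y_1 = 284
r_1 = 24
x1_2 = 212
y1_2 = 216
x0_3 = 220
y0_3 = 24
x1_3 = 252
y1_3 = 112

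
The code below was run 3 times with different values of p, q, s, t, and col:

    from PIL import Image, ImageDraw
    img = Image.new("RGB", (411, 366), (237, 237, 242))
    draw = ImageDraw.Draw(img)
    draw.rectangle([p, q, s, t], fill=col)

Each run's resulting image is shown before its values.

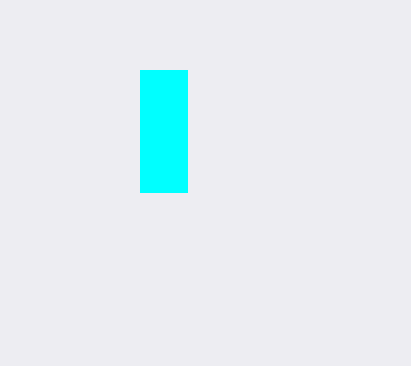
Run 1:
p = 140; q = 70; s = 187; t = 192; col = 'cyan'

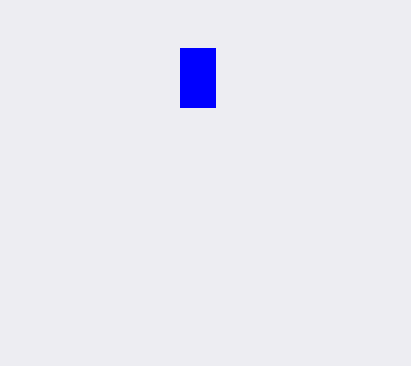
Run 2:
p = 180
q = 48
s = 215
t = 107
col = 'blue'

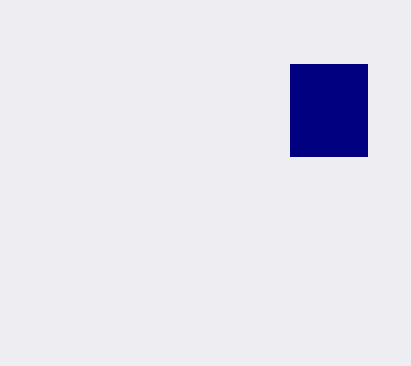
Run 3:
p = 290
q = 64
s = 367
t = 156
col = 'navy'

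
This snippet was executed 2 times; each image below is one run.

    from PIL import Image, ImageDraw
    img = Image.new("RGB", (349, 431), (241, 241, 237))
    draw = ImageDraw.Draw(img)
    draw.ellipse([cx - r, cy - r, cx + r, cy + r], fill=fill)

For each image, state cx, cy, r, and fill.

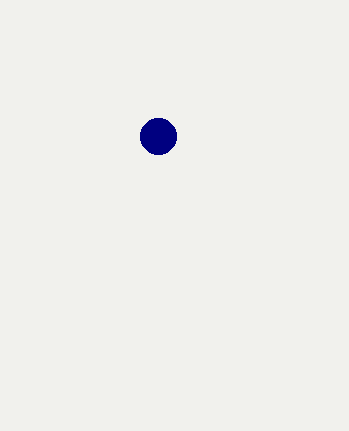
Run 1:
cx = 158, cy = 136, r = 18, fill = 'navy'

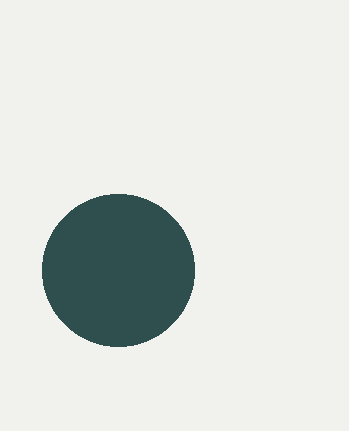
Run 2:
cx = 118
cy = 270
r = 76
fill = 'darkslategray'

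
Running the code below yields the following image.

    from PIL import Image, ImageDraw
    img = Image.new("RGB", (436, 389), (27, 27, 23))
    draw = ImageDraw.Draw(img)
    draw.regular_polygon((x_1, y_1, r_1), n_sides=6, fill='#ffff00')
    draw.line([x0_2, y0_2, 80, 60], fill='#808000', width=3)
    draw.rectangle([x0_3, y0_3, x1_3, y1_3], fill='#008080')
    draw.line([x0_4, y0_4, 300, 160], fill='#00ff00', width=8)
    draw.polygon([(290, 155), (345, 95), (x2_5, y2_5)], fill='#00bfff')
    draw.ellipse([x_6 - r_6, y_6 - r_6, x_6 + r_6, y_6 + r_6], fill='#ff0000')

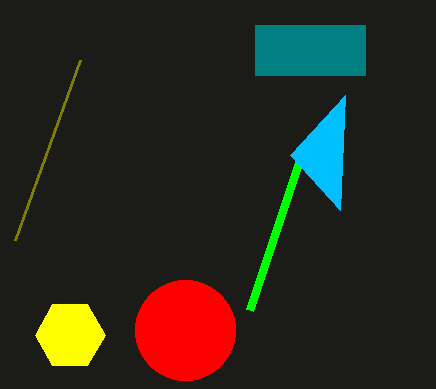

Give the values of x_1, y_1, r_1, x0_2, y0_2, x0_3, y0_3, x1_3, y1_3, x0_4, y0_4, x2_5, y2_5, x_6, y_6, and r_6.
x_1 = 70
y_1 = 335
r_1 = 35
x0_2 = 15
y0_2 = 240
x0_3 = 255
y0_3 = 25
x1_3 = 365
y1_3 = 75
x0_4 = 250
y0_4 = 310
x2_5 = 340
y2_5 = 210
x_6 = 185
y_6 = 330
r_6 = 50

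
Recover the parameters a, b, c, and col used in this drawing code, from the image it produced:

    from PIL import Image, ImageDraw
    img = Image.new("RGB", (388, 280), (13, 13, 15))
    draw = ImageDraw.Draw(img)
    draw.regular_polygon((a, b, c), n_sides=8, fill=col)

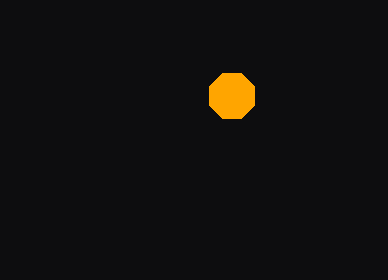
a = 232
b = 96
c = 24
col = 'orange'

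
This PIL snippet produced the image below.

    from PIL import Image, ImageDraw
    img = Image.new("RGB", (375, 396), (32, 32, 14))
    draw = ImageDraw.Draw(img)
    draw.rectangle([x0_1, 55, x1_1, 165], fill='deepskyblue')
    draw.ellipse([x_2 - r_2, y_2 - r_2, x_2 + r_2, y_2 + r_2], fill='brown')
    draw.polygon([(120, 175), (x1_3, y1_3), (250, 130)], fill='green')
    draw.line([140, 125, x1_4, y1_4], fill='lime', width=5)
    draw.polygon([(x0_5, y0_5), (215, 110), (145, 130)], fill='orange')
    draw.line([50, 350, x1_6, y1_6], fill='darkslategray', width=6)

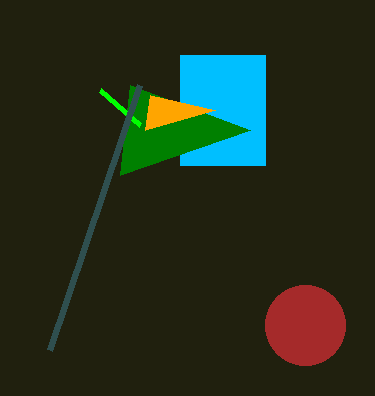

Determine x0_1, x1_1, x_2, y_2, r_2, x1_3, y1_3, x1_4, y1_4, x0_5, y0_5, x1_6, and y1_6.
x0_1 = 180
x1_1 = 265
x_2 = 305
y_2 = 325
r_2 = 40
x1_3 = 130
y1_3 = 85
x1_4 = 100
y1_4 = 90
x0_5 = 150
y0_5 = 95
x1_6 = 140
y1_6 = 85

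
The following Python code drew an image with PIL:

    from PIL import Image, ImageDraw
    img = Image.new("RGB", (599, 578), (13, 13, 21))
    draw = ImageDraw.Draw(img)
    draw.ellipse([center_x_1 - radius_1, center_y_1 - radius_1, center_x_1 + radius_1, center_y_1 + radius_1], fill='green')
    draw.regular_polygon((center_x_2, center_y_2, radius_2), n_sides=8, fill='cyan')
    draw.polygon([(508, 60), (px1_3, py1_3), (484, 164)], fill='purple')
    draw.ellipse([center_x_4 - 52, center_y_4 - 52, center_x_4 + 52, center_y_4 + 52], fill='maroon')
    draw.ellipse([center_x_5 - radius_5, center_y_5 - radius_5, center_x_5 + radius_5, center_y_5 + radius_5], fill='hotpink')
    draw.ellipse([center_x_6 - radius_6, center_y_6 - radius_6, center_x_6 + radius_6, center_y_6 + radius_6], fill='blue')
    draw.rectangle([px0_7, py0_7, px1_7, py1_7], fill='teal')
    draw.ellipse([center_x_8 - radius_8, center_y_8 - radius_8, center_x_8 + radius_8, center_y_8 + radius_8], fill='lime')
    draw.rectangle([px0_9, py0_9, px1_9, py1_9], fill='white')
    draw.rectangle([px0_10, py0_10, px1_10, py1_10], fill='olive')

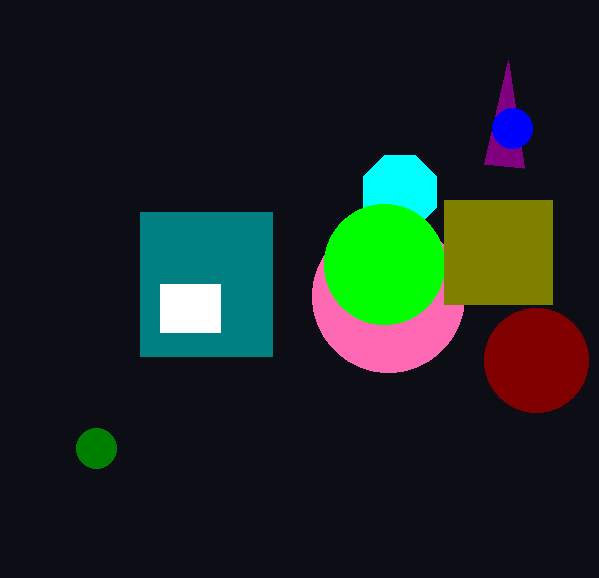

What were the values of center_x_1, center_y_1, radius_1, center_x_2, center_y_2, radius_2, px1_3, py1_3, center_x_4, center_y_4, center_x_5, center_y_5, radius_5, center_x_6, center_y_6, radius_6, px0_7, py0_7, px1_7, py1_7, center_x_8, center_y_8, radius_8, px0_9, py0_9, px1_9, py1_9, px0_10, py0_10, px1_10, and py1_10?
center_x_1 = 96
center_y_1 = 448
radius_1 = 20
center_x_2 = 400
center_y_2 = 192
radius_2 = 40
px1_3 = 524
py1_3 = 168
center_x_4 = 536
center_y_4 = 360
center_x_5 = 388
center_y_5 = 296
radius_5 = 76
center_x_6 = 512
center_y_6 = 128
radius_6 = 20
px0_7 = 140
py0_7 = 212
px1_7 = 272
py1_7 = 356
center_x_8 = 384
center_y_8 = 264
radius_8 = 60
px0_9 = 160
py0_9 = 284
px1_9 = 220
py1_9 = 332
px0_10 = 444
py0_10 = 200
px1_10 = 552
py1_10 = 304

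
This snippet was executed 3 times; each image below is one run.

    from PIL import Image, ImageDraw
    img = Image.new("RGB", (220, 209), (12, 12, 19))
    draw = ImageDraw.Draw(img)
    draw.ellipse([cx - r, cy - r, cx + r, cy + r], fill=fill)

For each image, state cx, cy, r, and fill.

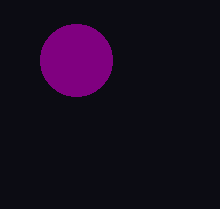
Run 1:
cx = 76; cy = 60; r = 36; fill = 'purple'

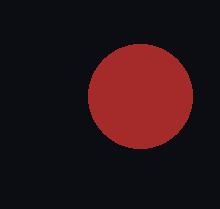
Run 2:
cx = 140; cy = 96; r = 52; fill = 'brown'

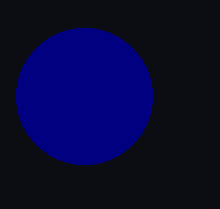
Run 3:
cx = 84, cy = 96, r = 68, fill = 'navy'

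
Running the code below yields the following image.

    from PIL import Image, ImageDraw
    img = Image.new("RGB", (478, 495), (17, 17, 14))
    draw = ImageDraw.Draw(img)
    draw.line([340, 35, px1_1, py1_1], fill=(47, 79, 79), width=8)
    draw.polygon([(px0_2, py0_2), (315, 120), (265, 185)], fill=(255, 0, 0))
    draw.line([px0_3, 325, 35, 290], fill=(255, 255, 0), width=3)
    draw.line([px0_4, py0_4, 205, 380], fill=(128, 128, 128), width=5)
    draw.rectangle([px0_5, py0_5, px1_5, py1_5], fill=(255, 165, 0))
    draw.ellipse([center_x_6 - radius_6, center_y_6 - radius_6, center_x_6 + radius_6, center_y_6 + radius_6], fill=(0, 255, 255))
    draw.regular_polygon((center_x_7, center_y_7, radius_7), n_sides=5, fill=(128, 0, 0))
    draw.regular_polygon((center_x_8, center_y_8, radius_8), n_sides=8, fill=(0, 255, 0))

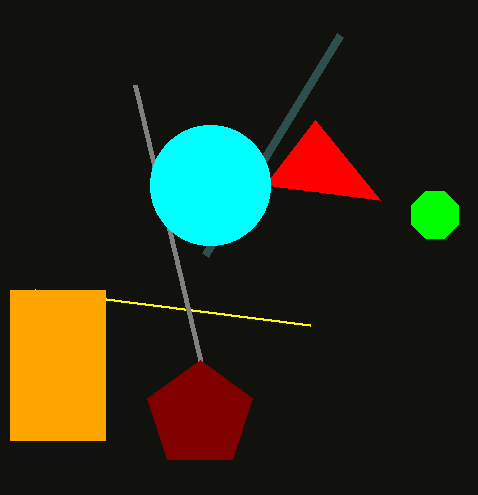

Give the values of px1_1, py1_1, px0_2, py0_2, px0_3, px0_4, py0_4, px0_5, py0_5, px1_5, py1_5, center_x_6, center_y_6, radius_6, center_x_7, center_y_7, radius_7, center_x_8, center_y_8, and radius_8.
px1_1 = 205; py1_1 = 255; px0_2 = 380; py0_2 = 200; px0_3 = 310; px0_4 = 135; py0_4 = 85; px0_5 = 10; py0_5 = 290; px1_5 = 105; py1_5 = 440; center_x_6 = 210; center_y_6 = 185; radius_6 = 60; center_x_7 = 200; center_y_7 = 415; radius_7 = 55; center_x_8 = 435; center_y_8 = 215; radius_8 = 25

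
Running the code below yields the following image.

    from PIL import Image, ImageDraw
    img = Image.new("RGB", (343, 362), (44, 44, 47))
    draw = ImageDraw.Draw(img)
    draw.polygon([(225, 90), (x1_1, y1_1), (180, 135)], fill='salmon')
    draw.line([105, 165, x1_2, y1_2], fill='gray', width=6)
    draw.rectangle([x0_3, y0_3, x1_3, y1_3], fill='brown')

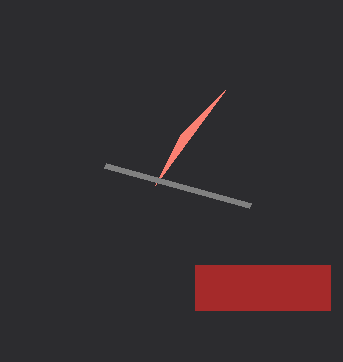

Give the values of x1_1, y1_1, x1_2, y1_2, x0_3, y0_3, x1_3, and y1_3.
x1_1 = 155
y1_1 = 185
x1_2 = 250
y1_2 = 205
x0_3 = 195
y0_3 = 265
x1_3 = 330
y1_3 = 310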